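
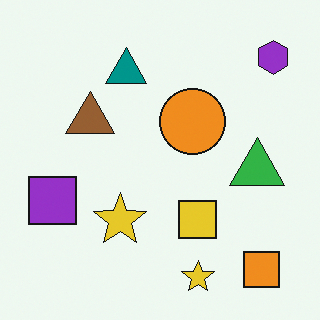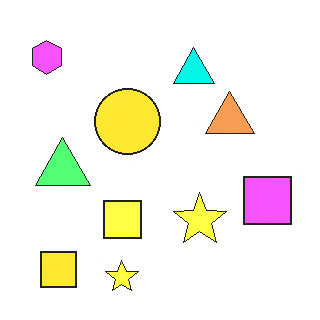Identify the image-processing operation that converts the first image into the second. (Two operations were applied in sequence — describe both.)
Brightened a lot, then flipped horizontally (left ↔ right).

Every pixel — background and shapes alike — is uniformly brightened. The purple hexagon is in the top-right of the first image and the top-left of the second — shapes on opposite sides of the vertical midline have swapped in a mirror flip.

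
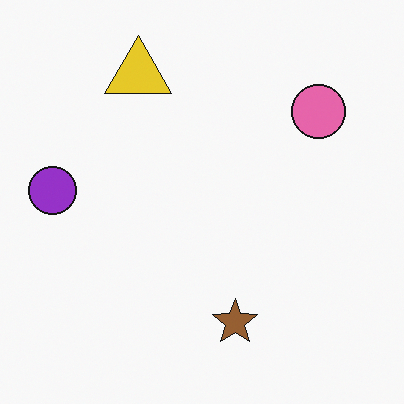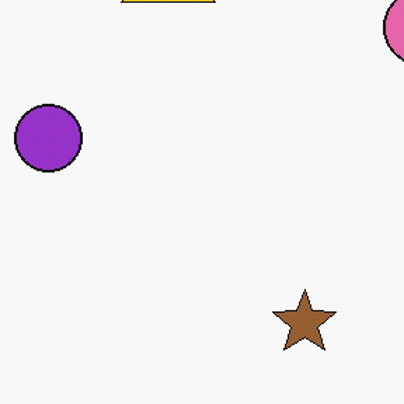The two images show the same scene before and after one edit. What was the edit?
It was cropped to a modestly smaller region and rescaled.

The visible shapes are larger and the field of view is narrower; shapes near the original edges may be partly or wholly outside the frame — a crop-and-rescale.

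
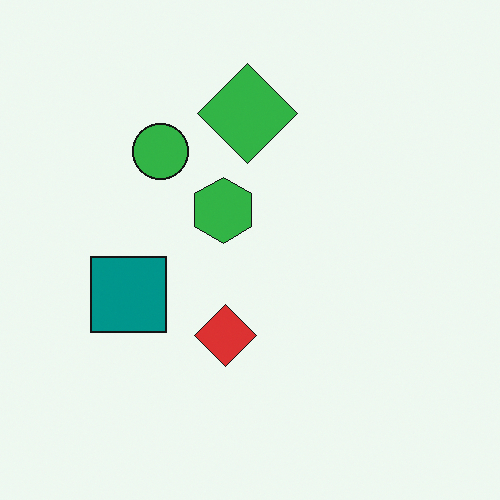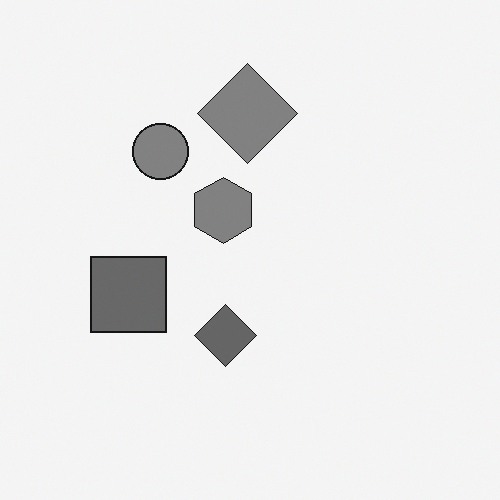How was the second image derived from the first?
This is the original image converted to grayscale.

All color is removed — every shape is now a shade of grey.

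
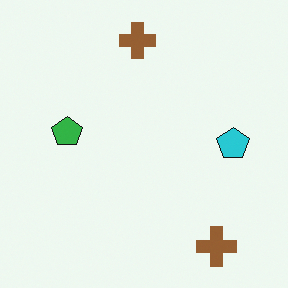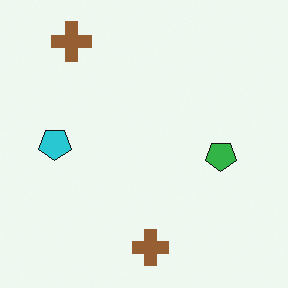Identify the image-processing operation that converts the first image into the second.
The image was rotated 180°.

The cyan pentagon sits in the right of the first image and the left of the second — consistent with a whole-image 180° rotation.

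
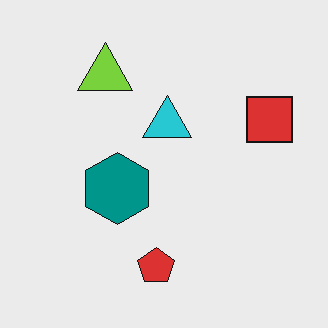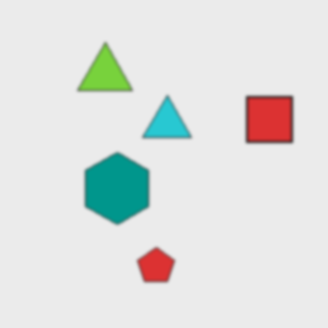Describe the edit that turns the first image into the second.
Slightly softened.

Shape edges and outlines are uniformly softened across the whole image.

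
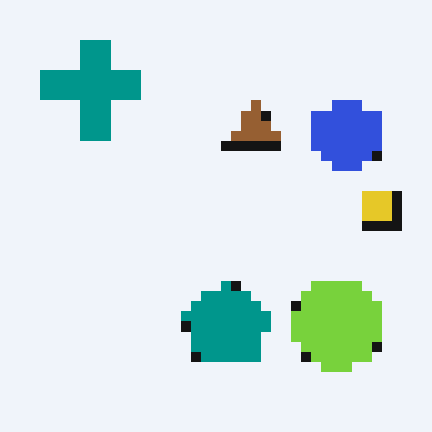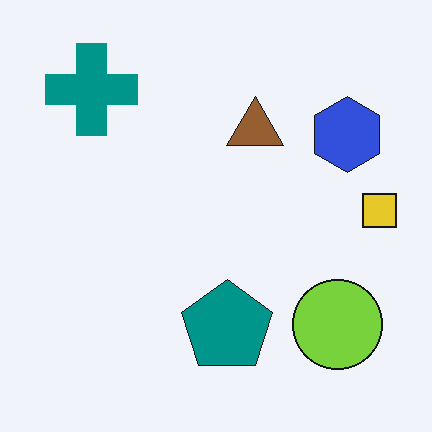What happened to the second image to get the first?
The image was coarsely pixelated.

Shapes are reduced to large square blocks; fine edges and outlines are lost — a downscale-then-upscale (mosaic) effect.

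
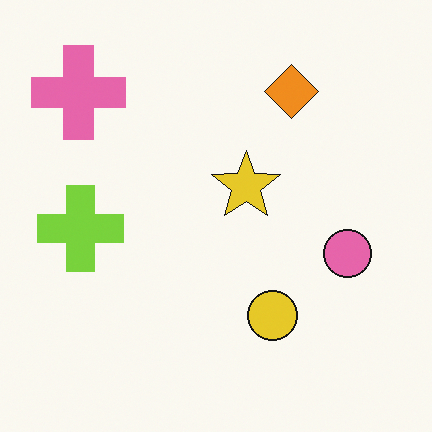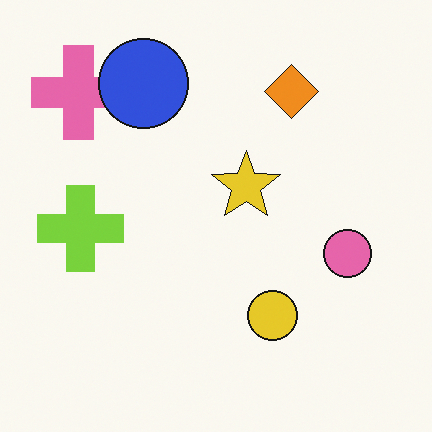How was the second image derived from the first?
The image was overlaid with an additional blue circle.

A blue circle appears in the second image that is absent from the first.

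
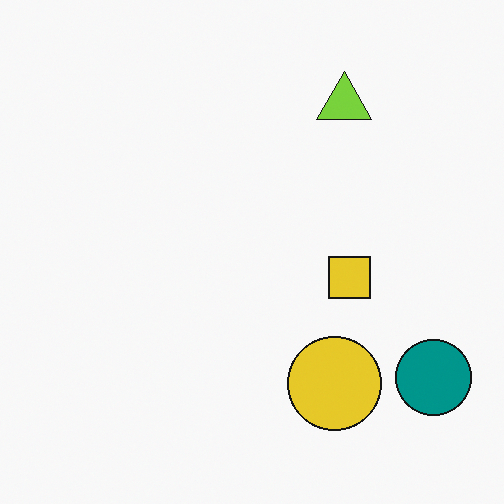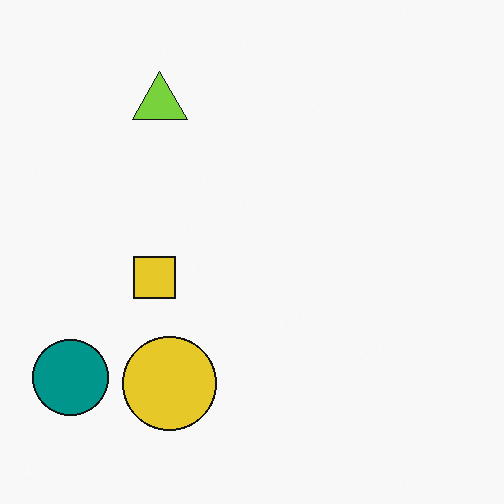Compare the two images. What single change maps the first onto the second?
The second image is the first flipped horizontally (left ↔ right).

The teal circle is in the bottom-right of the first image and the bottom-left of the second — shapes on opposite sides of the vertical midline have swapped in a mirror flip.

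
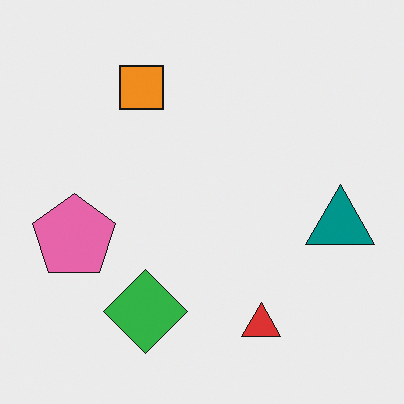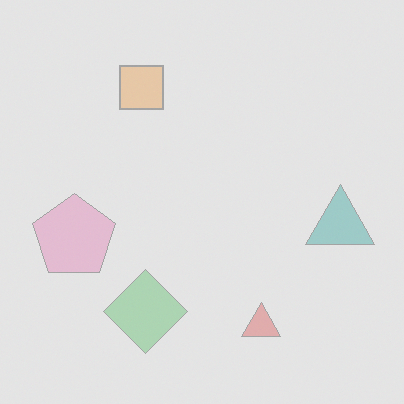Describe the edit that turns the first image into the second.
It was washed out (contrast reduced).

Tones are pushed toward mid-grey across the whole image — a global contrast change.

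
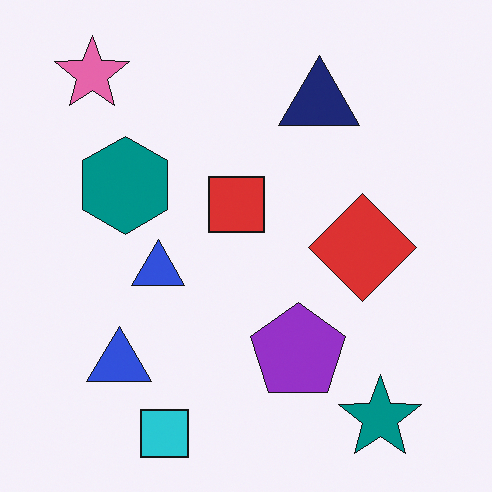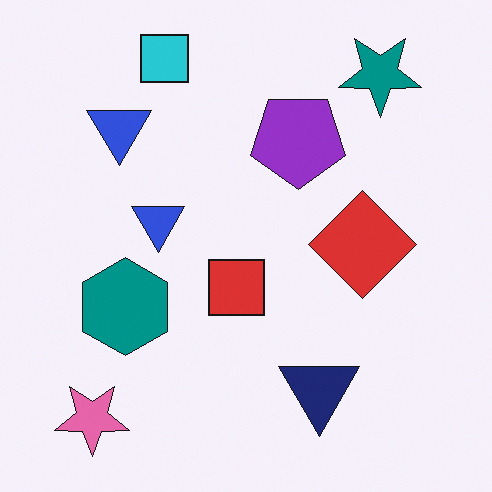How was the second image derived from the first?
This is the original image flipped vertically (top ↔ bottom).

The cyan square is in the bottom of the first image and the top of the second — shapes on opposite sides of the horizontal midline have swapped in a mirror flip.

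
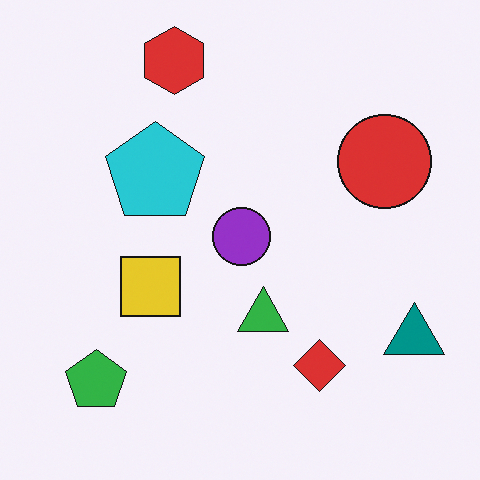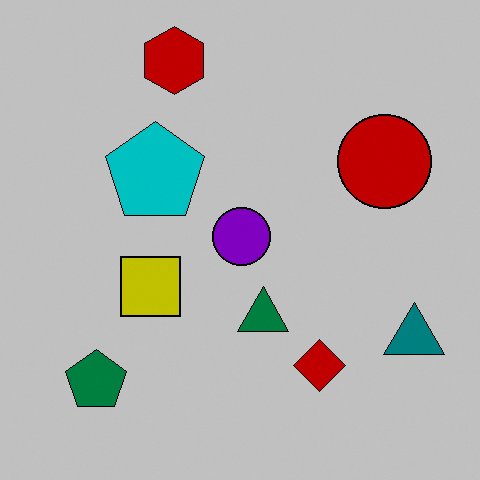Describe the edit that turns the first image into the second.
The transformation is: heavily posterized to just a handful of flat colors.

Each flat color has snapped to a coarser quantized level — most visibly, the near-white background has dropped to a flat grey.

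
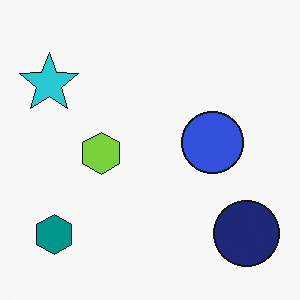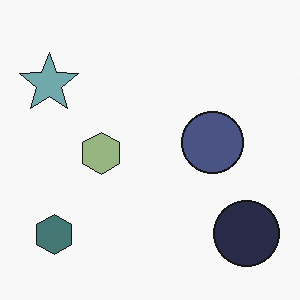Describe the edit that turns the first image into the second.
It was made much more muted (saturation change).

All colors are more muted and greyish — a global saturation change.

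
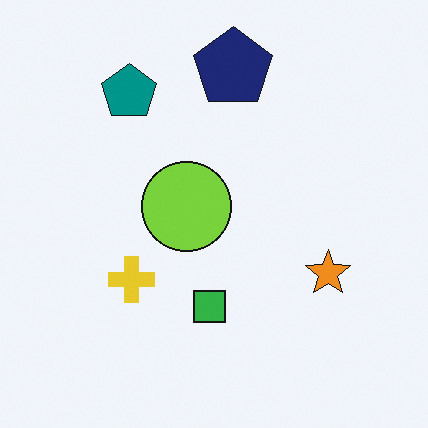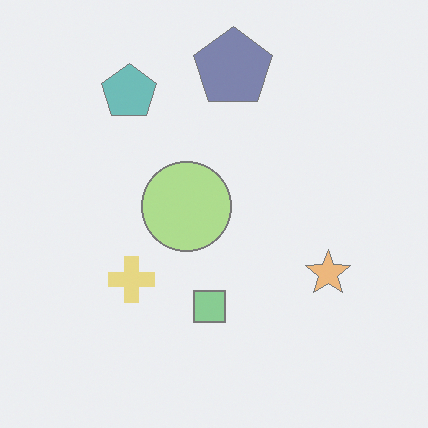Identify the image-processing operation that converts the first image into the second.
This is the original image washed out (contrast reduced).

Tones are pushed toward mid-grey across the whole image — a global contrast change.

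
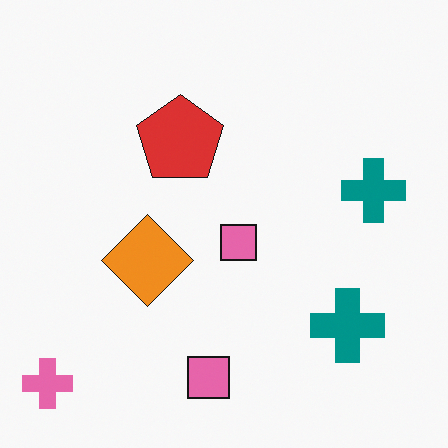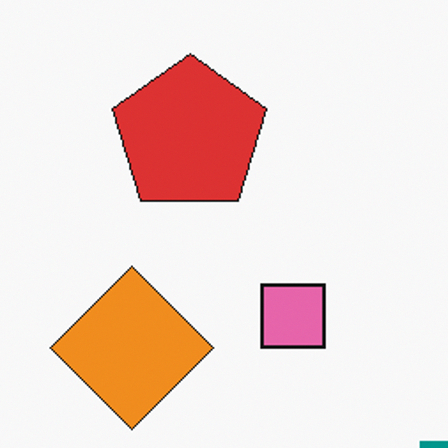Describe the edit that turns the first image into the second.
This is the original image cropped tightly and scaled back up.

The visible shapes are larger and the field of view is narrower; shapes near the original edges may be partly or wholly outside the frame — a crop-and-rescale.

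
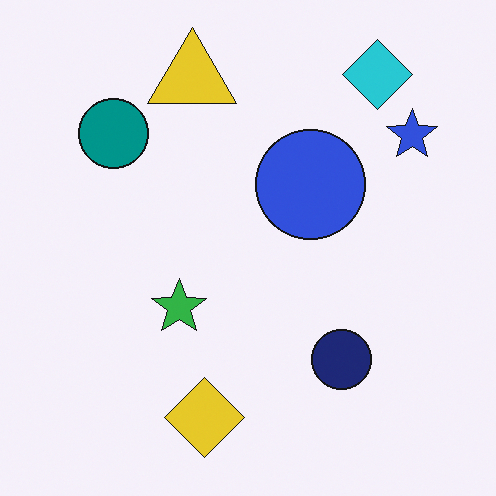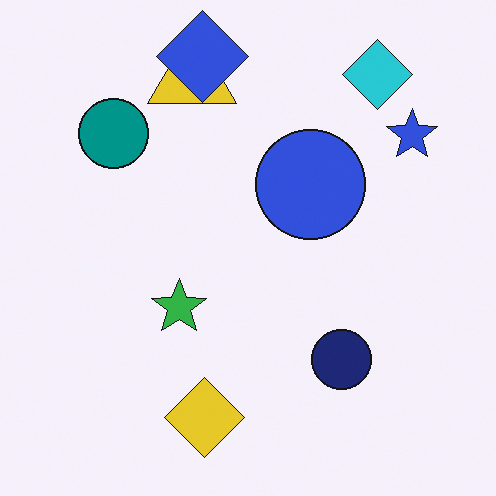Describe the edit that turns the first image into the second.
Overlaid with an additional blue diamond.

A blue diamond appears in the second image that is absent from the first.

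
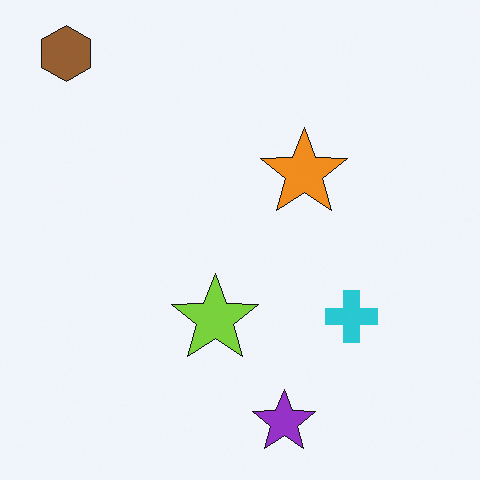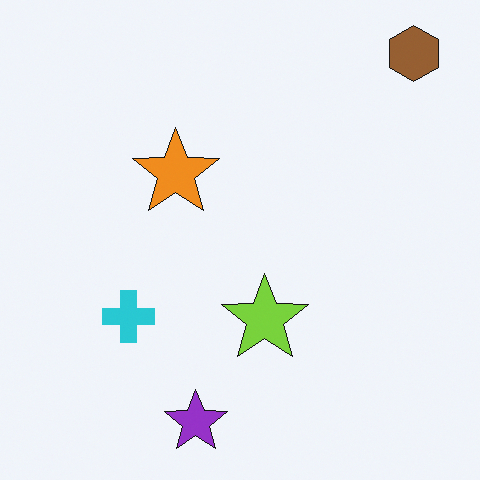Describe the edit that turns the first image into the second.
Flipped horizontally (left ↔ right).

The brown hexagon is in the top-left of the first image and the top-right of the second — shapes on opposite sides of the vertical midline have swapped in a mirror flip.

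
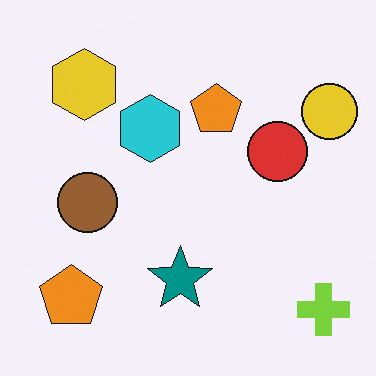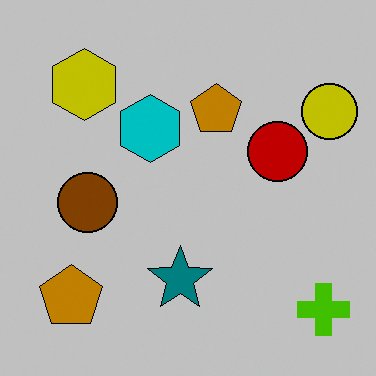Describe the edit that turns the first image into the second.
It was heavily posterized to just a handful of flat colors.

Each flat color has snapped to a coarser quantized level — most visibly, the near-white background has dropped to a flat grey.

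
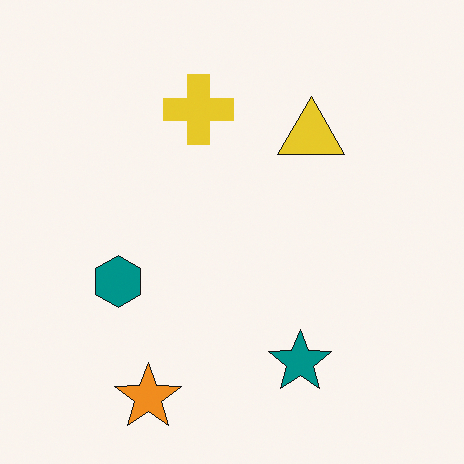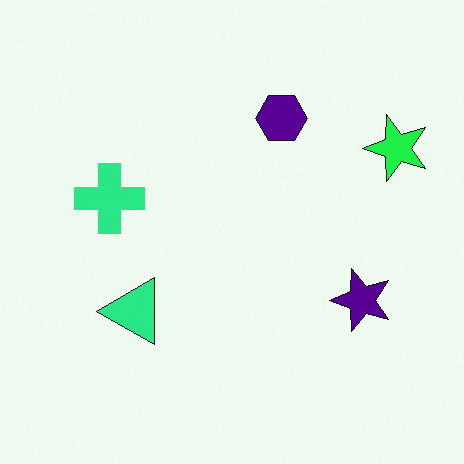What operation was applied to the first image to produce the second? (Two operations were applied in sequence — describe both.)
Hue-shifted noticeably, then transposed (reflected across the top-left ↔ bottom-right diagonal).

Every shape's color has rotated by the same amount around the hue wheel — a uniform hue shift. Shapes have swapped their row and column positions — what was in the top-right is now in the bottom-left — a diagonal reflection.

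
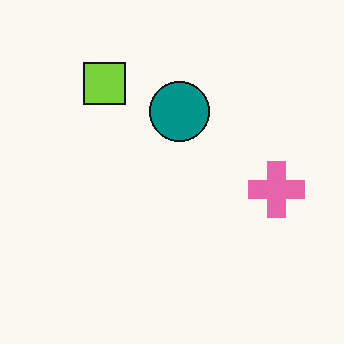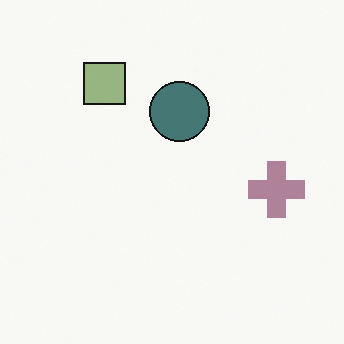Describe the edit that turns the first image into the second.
It was made much more muted (saturation change).

All colors are more muted and greyish — a global saturation change.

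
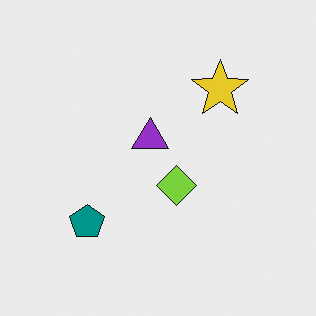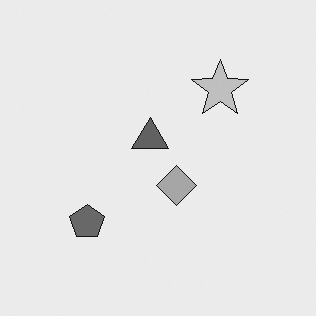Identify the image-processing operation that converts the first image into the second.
The second image is the first converted to grayscale.

All color is removed — every shape is now a shade of grey.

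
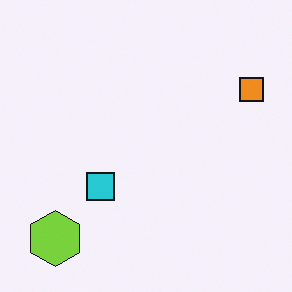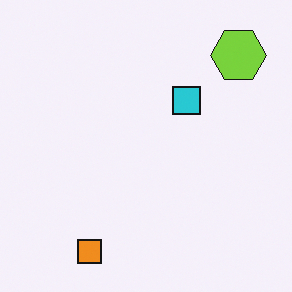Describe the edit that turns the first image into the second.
The image was transposed (reflected across the top-left ↔ bottom-right diagonal).

Shapes have swapped their row and column positions — what was in the top-right is now in the bottom-left — a diagonal reflection.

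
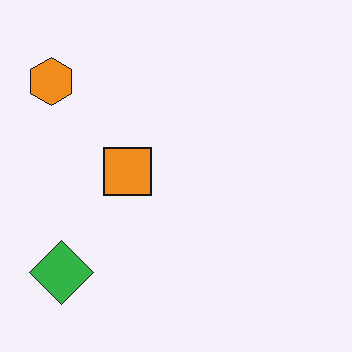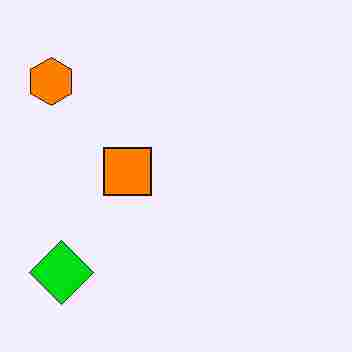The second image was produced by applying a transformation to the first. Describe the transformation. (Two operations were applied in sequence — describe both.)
The transformation is: heavily oversaturated, then degraded with heavy JPEG compression.

All colors are more vivid — a global saturation change. Blocky 8×8 compression artifacts appear around shape edges and the flat background shows ringing — characteristic JPEG degradation.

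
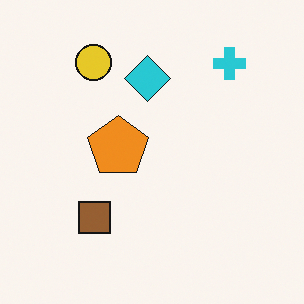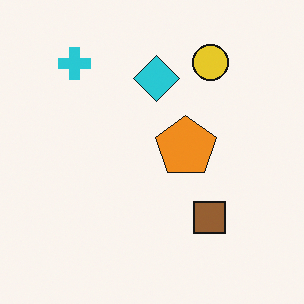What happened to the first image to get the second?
The image was flipped horizontally (left ↔ right).

The cyan cross is in the top-right of the first image and the top-left of the second — shapes on opposite sides of the vertical midline have swapped in a mirror flip.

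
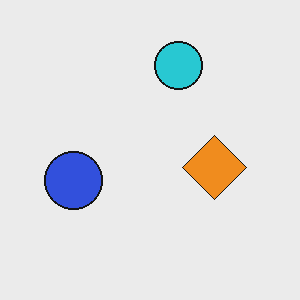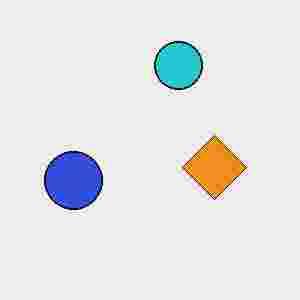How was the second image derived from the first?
It was degraded with heavy JPEG compression.

Blocky 8×8 compression artifacts appear around shape edges and the flat background shows ringing — characteristic JPEG degradation.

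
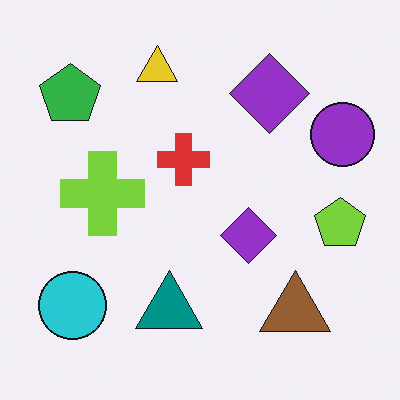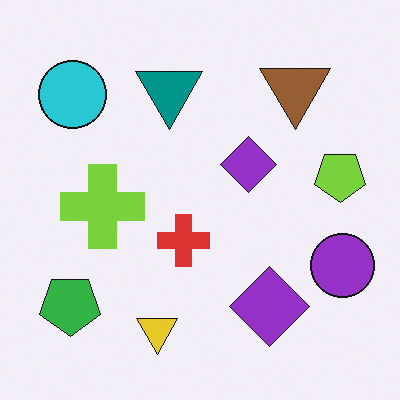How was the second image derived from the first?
It was flipped vertically (top ↔ bottom).

The yellow triangle is in the top of the first image and the bottom of the second — shapes on opposite sides of the horizontal midline have swapped in a mirror flip.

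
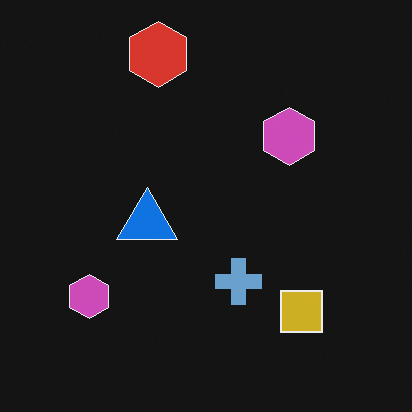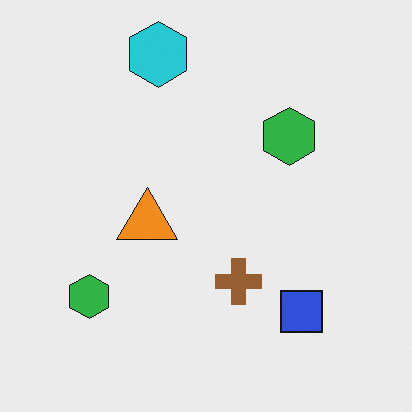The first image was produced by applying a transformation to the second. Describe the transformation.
The transformation is: color-inverted (negative).

The light background has become dark and every shape's color is its complement — a photographic negative.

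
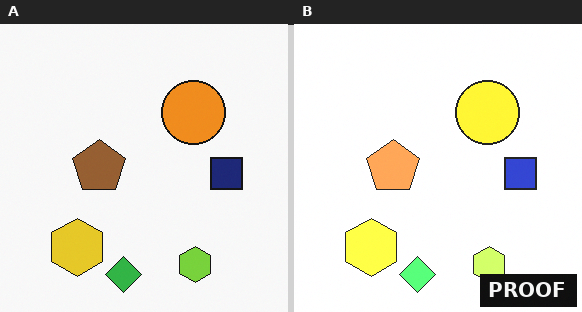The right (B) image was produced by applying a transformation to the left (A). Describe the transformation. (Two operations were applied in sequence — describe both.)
The right (B) image is the left (A) brightened a lot, then watermarked with the text "PROOF" in the lower-right corner.

Every pixel — background and shapes alike — is uniformly brightened. A dark label reading "PROOF" appears in the lower-right corner.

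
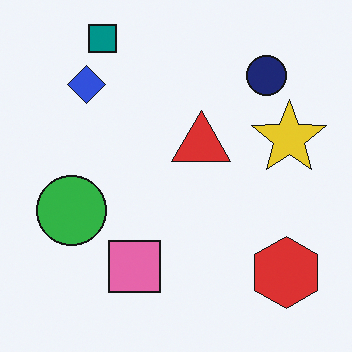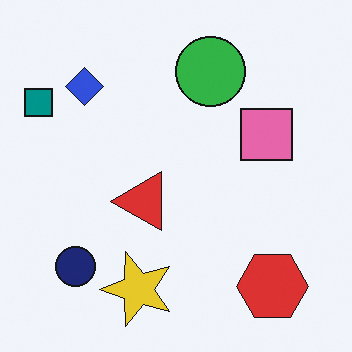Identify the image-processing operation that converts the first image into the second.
This is the original image transposed (reflected across the top-left ↔ bottom-right diagonal).

Shapes have swapped their row and column positions — what was in the top-right is now in the bottom-left — a diagonal reflection.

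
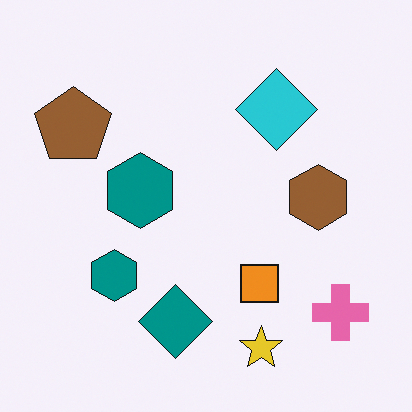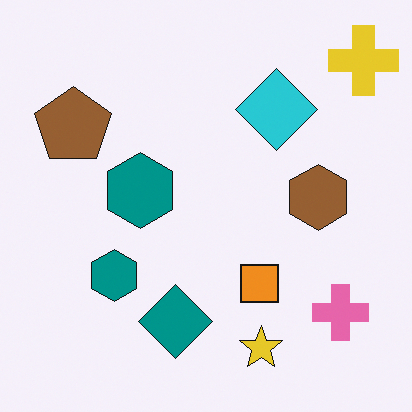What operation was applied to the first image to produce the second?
Overlaid with an additional yellow cross.

A yellow cross appears in the second image that is absent from the first.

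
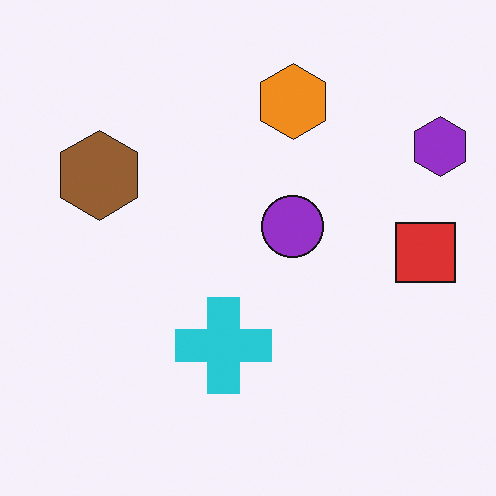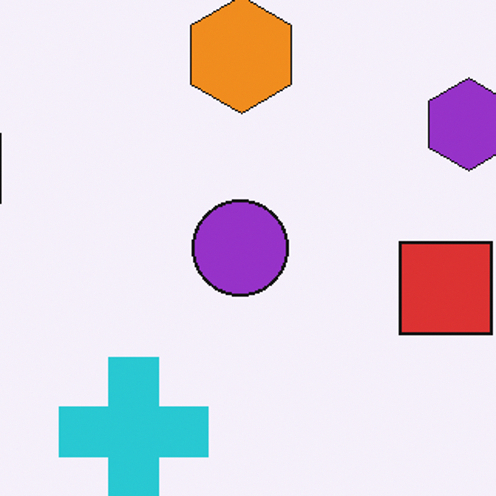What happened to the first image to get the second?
The transformation is: cropped to a modestly smaller region and rescaled.

The visible shapes are larger and the field of view is narrower; shapes near the original edges may be partly or wholly outside the frame — a crop-and-rescale.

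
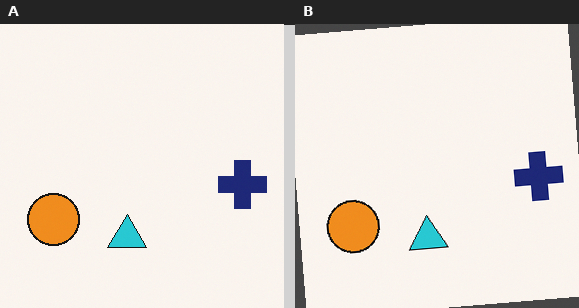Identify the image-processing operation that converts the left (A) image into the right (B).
The right (B) image is the left (A) rotated counter-clockwise by a few degrees.

Every shape is tilted by the same angle and the image corners show triangular fill wedges — a whole-image rotation by a non-right angle.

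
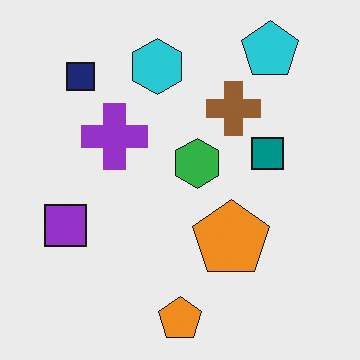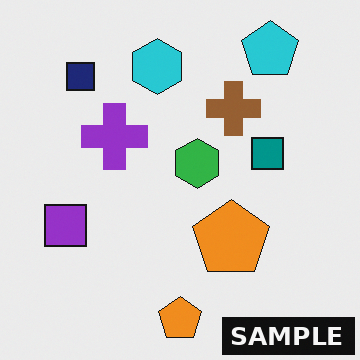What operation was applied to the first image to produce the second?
Watermarked with the text "SAMPLE" in the lower-right corner.

A dark label reading "SAMPLE" appears in the lower-right corner.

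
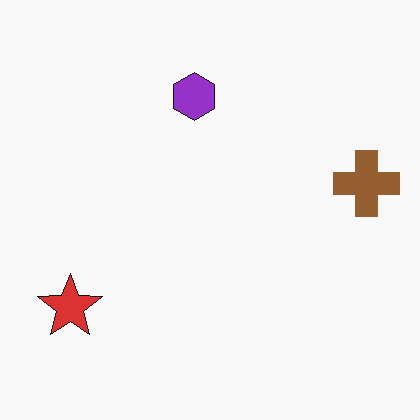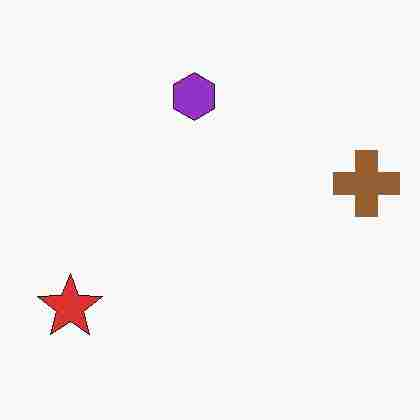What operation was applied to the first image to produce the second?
The image was degraded with heavy JPEG compression.

Blocky 8×8 compression artifacts appear around shape edges and the flat background shows ringing — characteristic JPEG degradation.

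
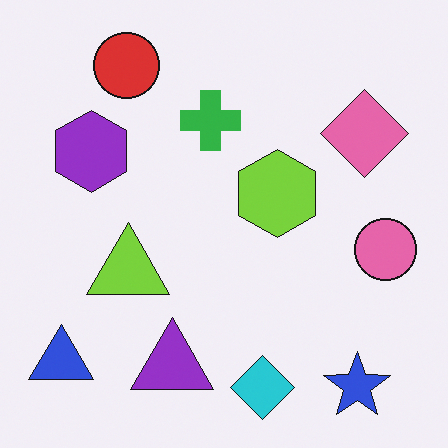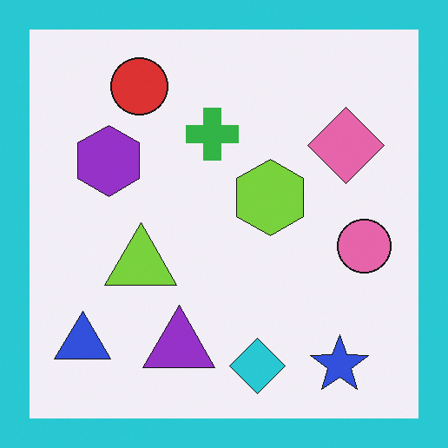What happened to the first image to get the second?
Framed with a cyan border.

A solid cyan frame runs around the edge of the second image, with the content slightly shrunk inside it.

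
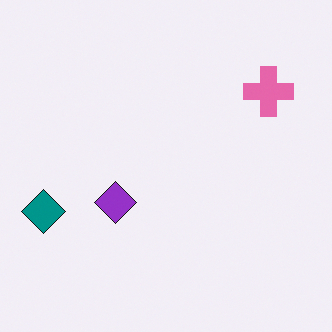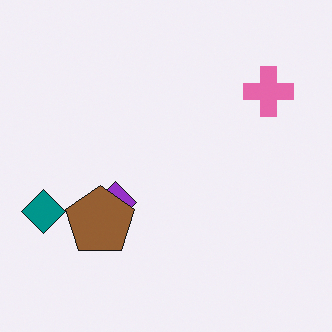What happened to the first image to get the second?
Overlaid with an additional brown pentagon.

A brown pentagon appears in the second image that is absent from the first.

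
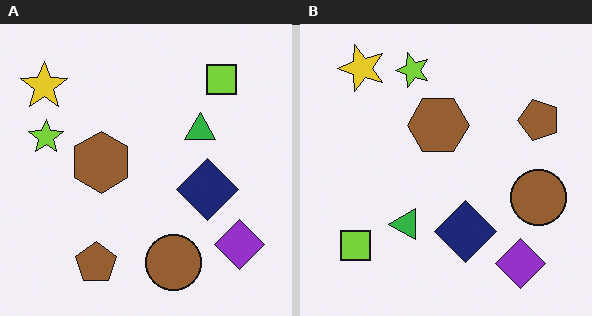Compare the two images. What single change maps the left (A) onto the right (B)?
The transformation is: transposed (reflected across the top-left ↔ bottom-right diagonal).

Shapes have swapped their row and column positions — what was in the top-right is now in the bottom-left — a diagonal reflection.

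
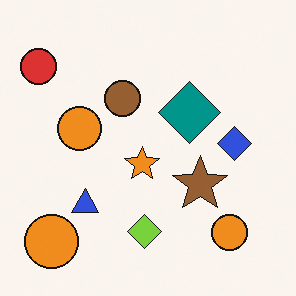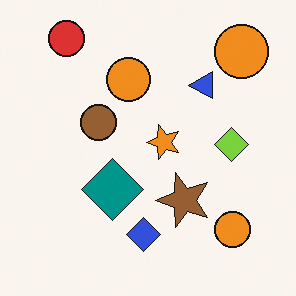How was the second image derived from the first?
It was transposed (reflected across the top-left ↔ bottom-right diagonal).

Shapes have swapped their row and column positions — what was in the top-right is now in the bottom-left — a diagonal reflection.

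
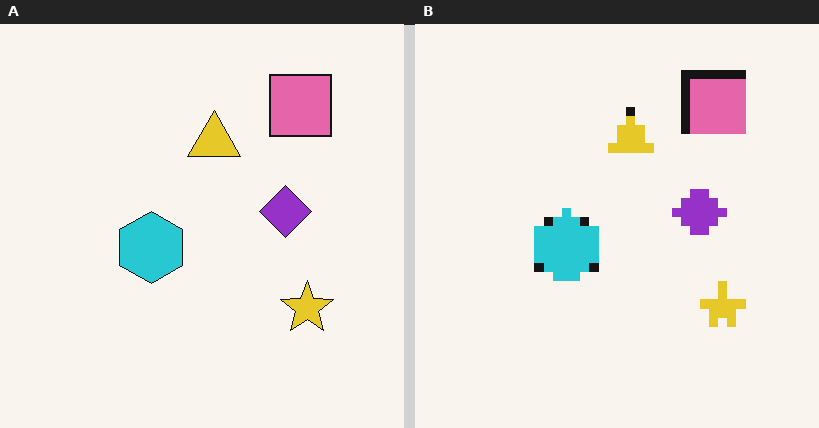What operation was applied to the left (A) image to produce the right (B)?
Coarsely pixelated.

Shapes are reduced to large square blocks; fine edges and outlines are lost — a downscale-then-upscale (mosaic) effect.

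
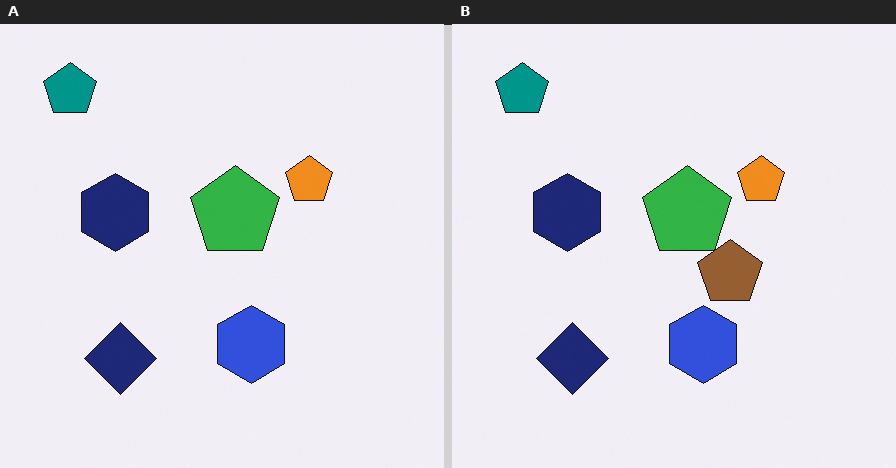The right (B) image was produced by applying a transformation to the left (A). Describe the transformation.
This is the original image overlaid with an additional brown pentagon.

A brown pentagon appears in the right (B) image that is absent from the left (A).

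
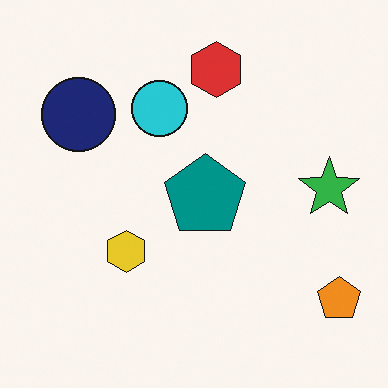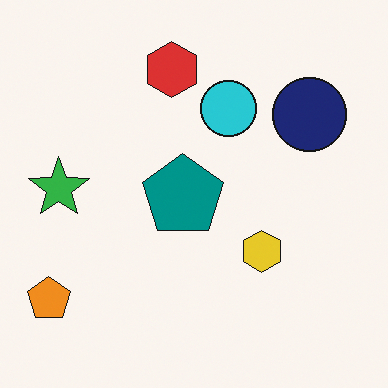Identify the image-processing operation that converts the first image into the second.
The transformation is: flipped horizontally (left ↔ right).

The orange pentagon is in the bottom-right of the first image and the bottom-left of the second — shapes on opposite sides of the vertical midline have swapped in a mirror flip.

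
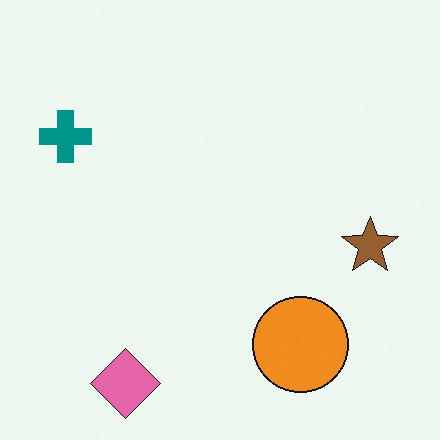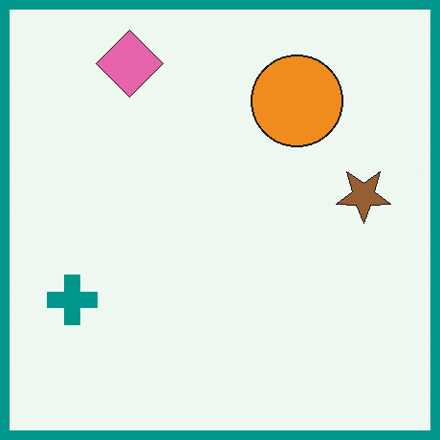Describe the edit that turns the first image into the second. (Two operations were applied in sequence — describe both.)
This is the original image flipped vertically (top ↔ bottom), then framed with a teal border.

The pink diamond is in the bottom-left of the first image and the top-left of the second — shapes on opposite sides of the horizontal midline have swapped in a mirror flip. A solid teal frame runs around the edge of the second image, with the content slightly shrunk inside it.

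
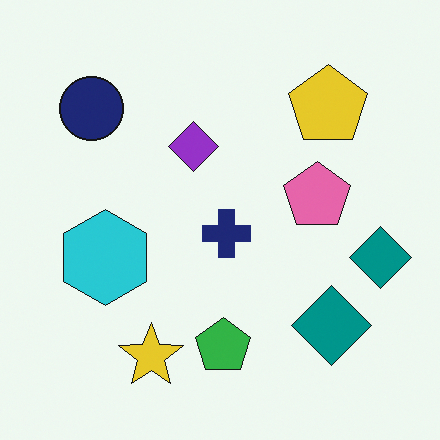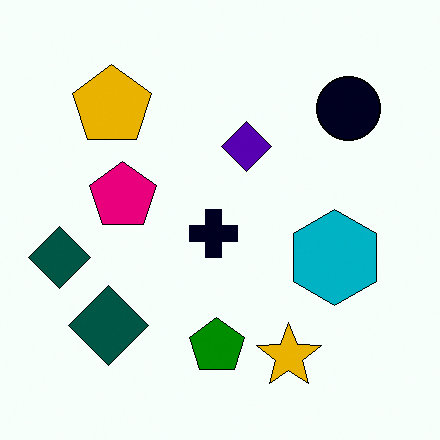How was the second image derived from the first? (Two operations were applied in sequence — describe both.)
This is the original image given much higher contrast, then flipped horizontally (left ↔ right).

Tones are pushed away from mid-grey across the whole image — a global contrast change. The navy circle is in the top-left of the first image and the top-right of the second — shapes on opposite sides of the vertical midline have swapped in a mirror flip.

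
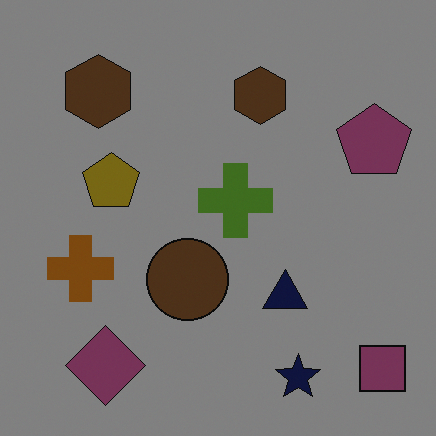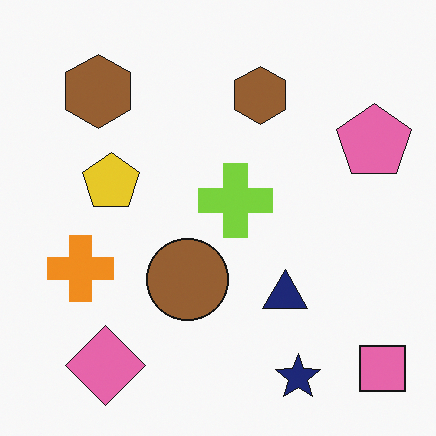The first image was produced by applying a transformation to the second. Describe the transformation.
The image was substantially darkened.

Every pixel — background and shapes alike — is uniformly darkened.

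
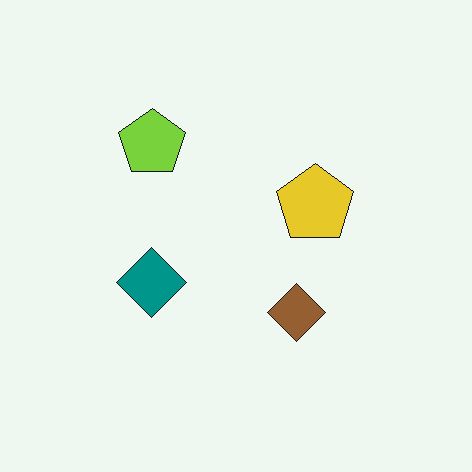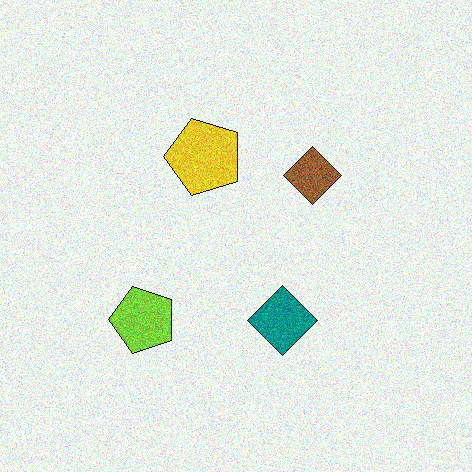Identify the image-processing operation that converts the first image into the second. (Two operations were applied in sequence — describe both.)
The transformation is: rotated 90° counter-clockwise, then degraded with visible gaussian noise.

The lime pentagon sits in the top-left of the first image and the bottom-left of the second — consistent with a whole-image 90° counter-clockwise rotation. Random speckle covers the whole image, including the flat background.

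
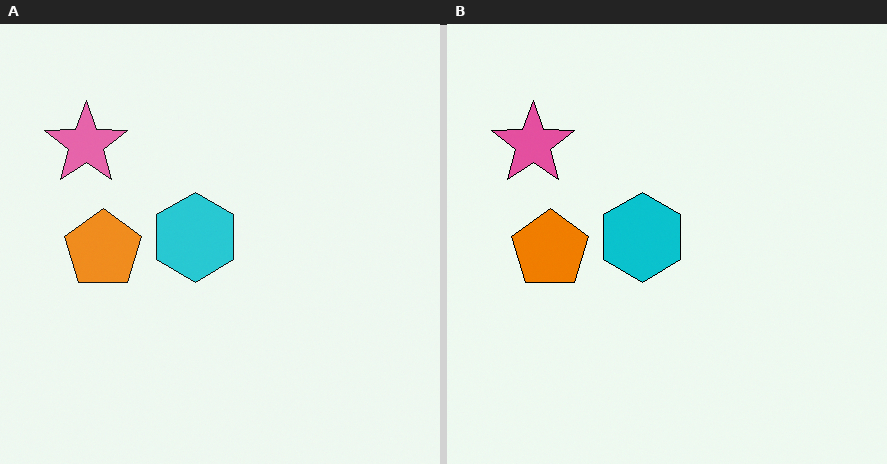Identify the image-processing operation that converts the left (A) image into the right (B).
The image was given slightly increased contrast.

Tones are pushed away from mid-grey across the whole image — a global contrast change.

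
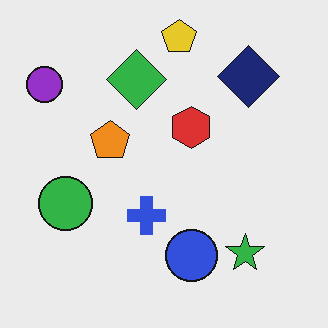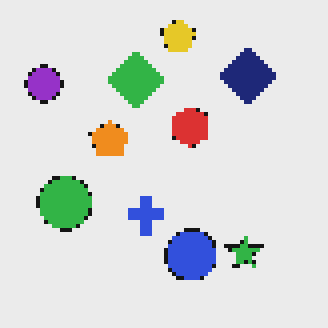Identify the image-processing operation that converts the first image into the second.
The image was lightly pixelated (a mild mosaic effect).

Shapes are reduced to large square blocks; fine edges and outlines are lost — a downscale-then-upscale (mosaic) effect.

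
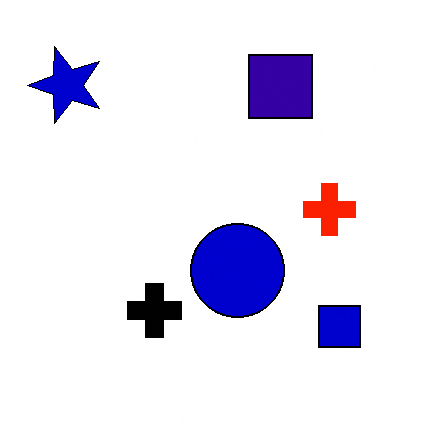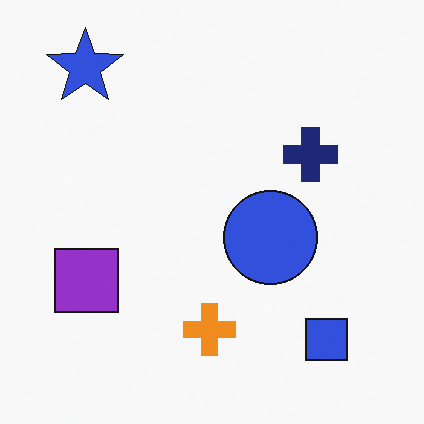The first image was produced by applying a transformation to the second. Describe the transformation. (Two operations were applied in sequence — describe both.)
The image was transposed (reflected across the top-left ↔ bottom-right diagonal), then boosted in contrast.

Shapes have swapped their row and column positions — what was in the top-right is now in the bottom-left — a diagonal reflection. Tones are pushed away from mid-grey across the whole image — a global contrast change.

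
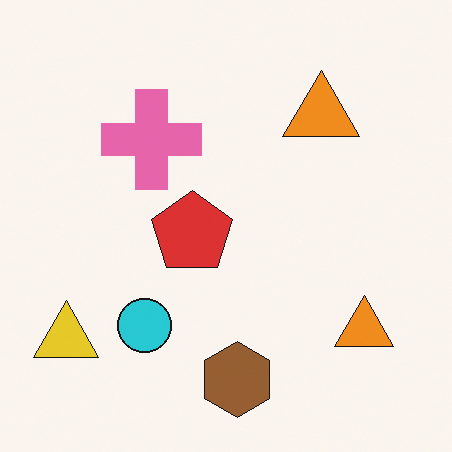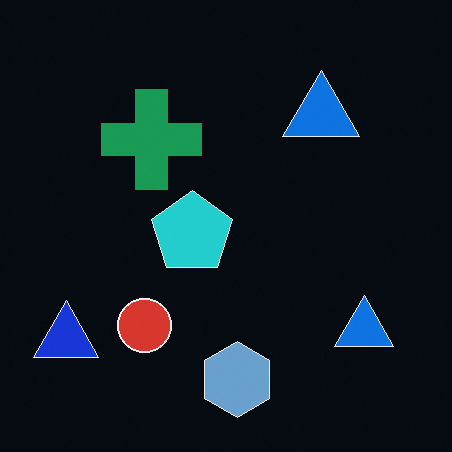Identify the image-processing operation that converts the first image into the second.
The second image is the first color-inverted (negative).

The light background has become dark and every shape's color is its complement — a photographic negative.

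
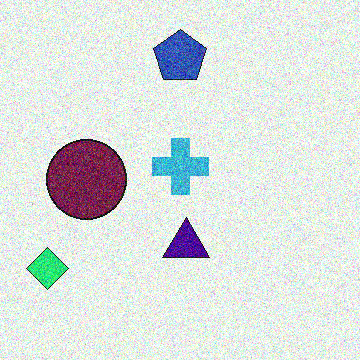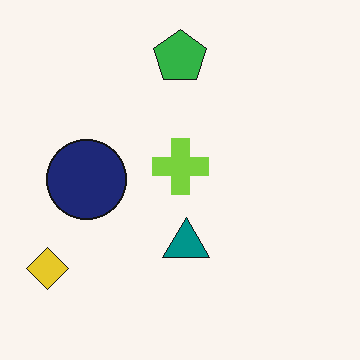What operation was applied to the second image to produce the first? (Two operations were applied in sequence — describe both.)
Hue-shifted through roughly a third of the color wheel, then degraded with strong gaussian noise.

Every shape's color has rotated by the same amount around the hue wheel — a uniform hue shift. Random speckle covers the whole image, including the flat background.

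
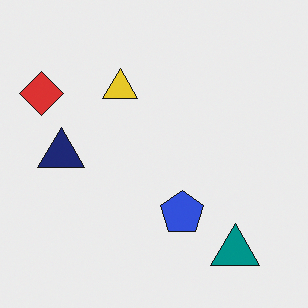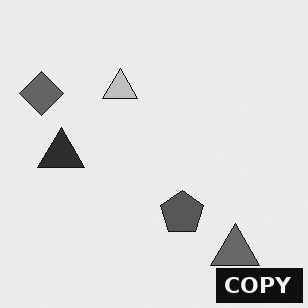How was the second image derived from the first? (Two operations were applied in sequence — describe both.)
Converted to grayscale, then watermarked with the text "COPY" in the lower-right corner.

All color is removed — every shape is now a shade of grey. A dark label reading "COPY" appears in the lower-right corner.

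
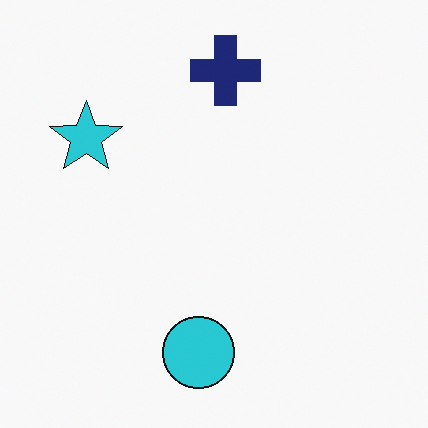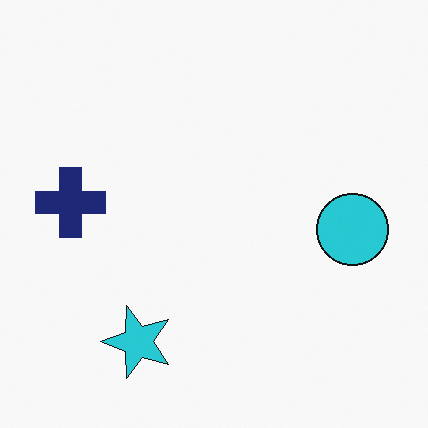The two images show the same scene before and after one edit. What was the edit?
It was rotated 90° counter-clockwise.

The cyan star sits in the top-left of the first image and the bottom-left of the second — consistent with a whole-image 90° counter-clockwise rotation.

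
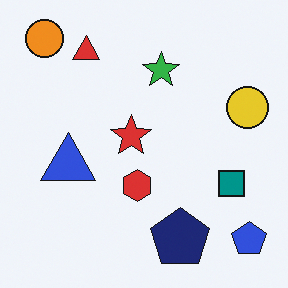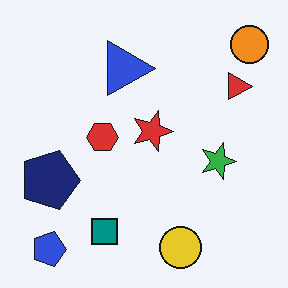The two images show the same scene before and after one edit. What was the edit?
Rotated 90° clockwise.

The orange circle sits in the top-left of the first image and the top-right of the second — consistent with a whole-image 90° clockwise rotation.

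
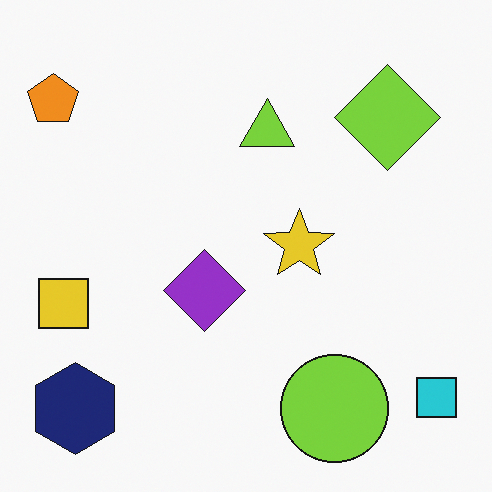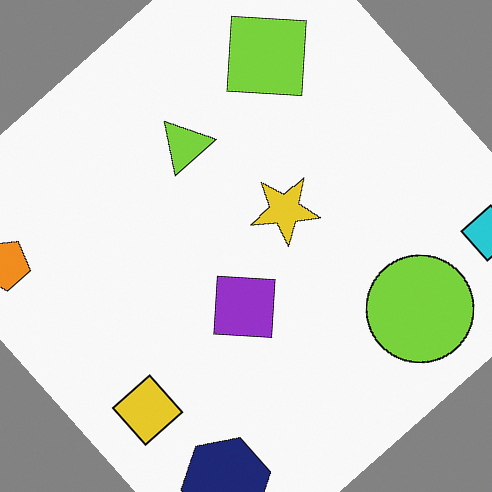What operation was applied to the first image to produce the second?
The transformation is: rotated counter-clockwise by a large amount — several tens of degrees.

Every shape is tilted by the same angle and the image corners show triangular fill wedges — a whole-image rotation by a non-right angle.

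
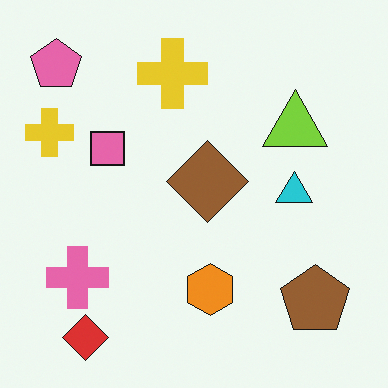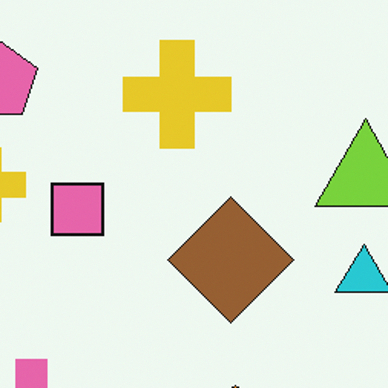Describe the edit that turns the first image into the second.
The second image is the first cropped to a modestly smaller region and rescaled.

The visible shapes are larger and the field of view is narrower; shapes near the original edges may be partly or wholly outside the frame — a crop-and-rescale.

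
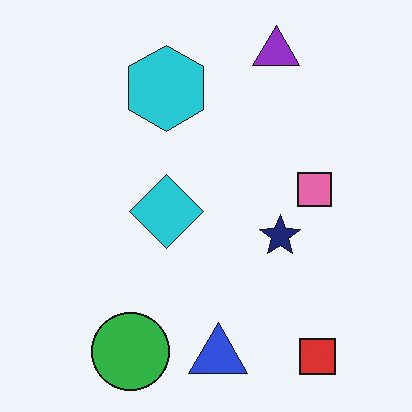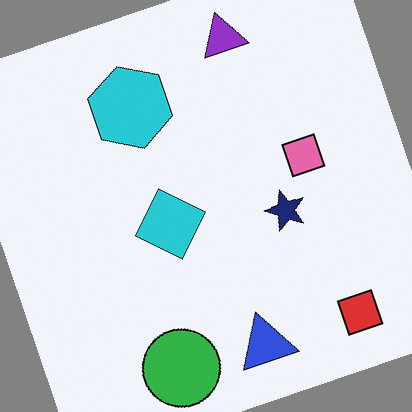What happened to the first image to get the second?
Rotated counter-clockwise by a moderate amount.

Every shape is tilted by the same angle and the image corners show triangular fill wedges — a whole-image rotation by a non-right angle.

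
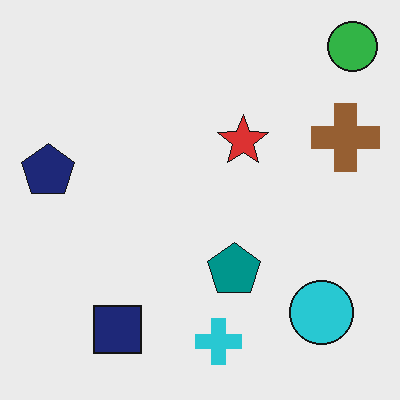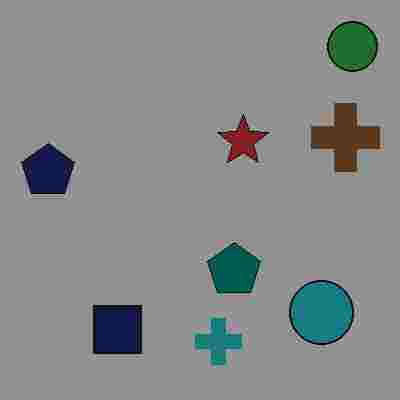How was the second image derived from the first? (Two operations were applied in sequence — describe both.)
The transformation is: noticeably darkened, then heavily JPEG-compressed with obvious blocking artifacts.

Every pixel — background and shapes alike — is uniformly darkened. Blocky 8×8 compression artifacts appear around shape edges and the flat background shows ringing — characteristic JPEG degradation.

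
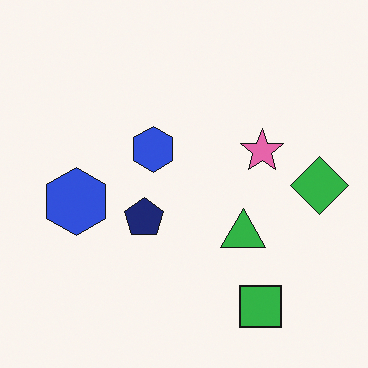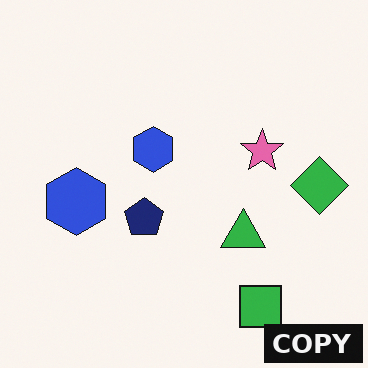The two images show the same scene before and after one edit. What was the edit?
The transformation is: watermarked with the text "COPY" in the lower-right corner.

A dark label reading "COPY" appears in the lower-right corner.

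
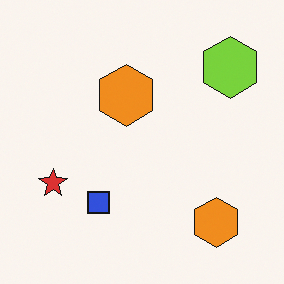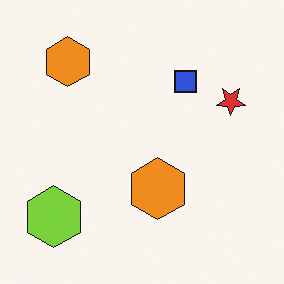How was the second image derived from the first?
The image was rotated 180°.

The lime hexagon sits in the top-right of the first image and the bottom-left of the second — consistent with a whole-image 180° rotation.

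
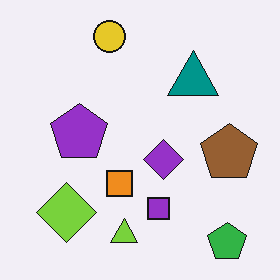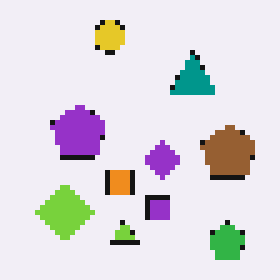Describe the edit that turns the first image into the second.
The second image is the first lightly pixelated (a mild mosaic effect).

Shapes are reduced to large square blocks; fine edges and outlines are lost — a downscale-then-upscale (mosaic) effect.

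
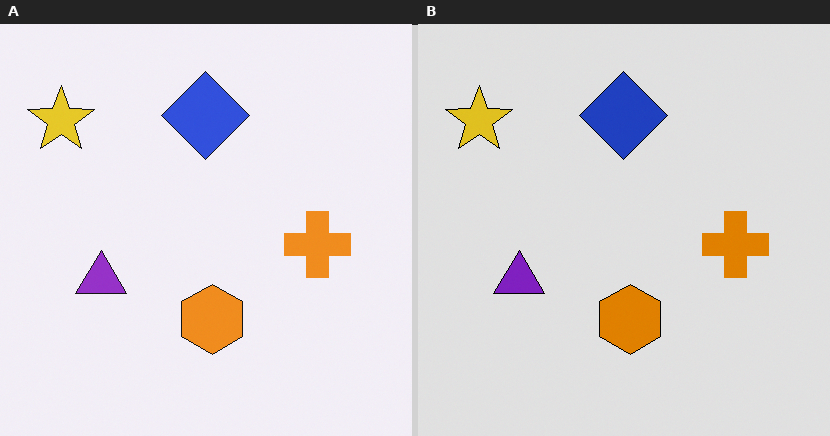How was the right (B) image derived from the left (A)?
The image was posterized to a reduced palette.

Each flat color has snapped to a coarser quantized level — most visibly, the near-white background has dropped to a flat grey.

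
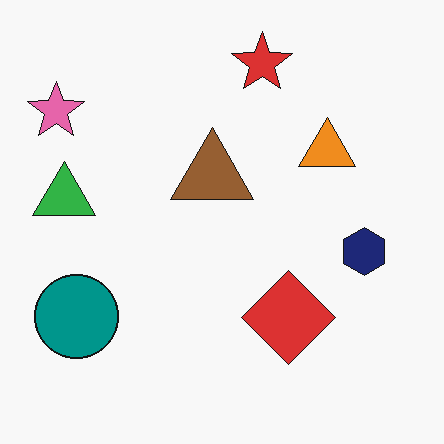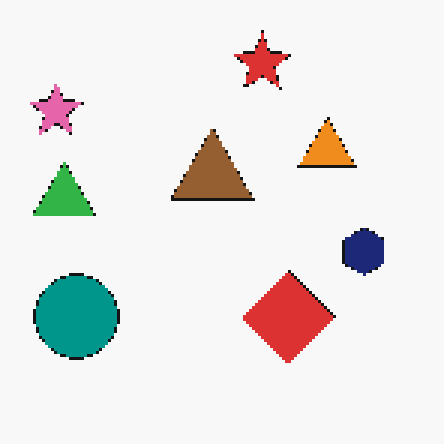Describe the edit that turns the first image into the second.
The second image is the first mildly pixelated.

Shapes are reduced to large square blocks; fine edges and outlines are lost — a downscale-then-upscale (mosaic) effect.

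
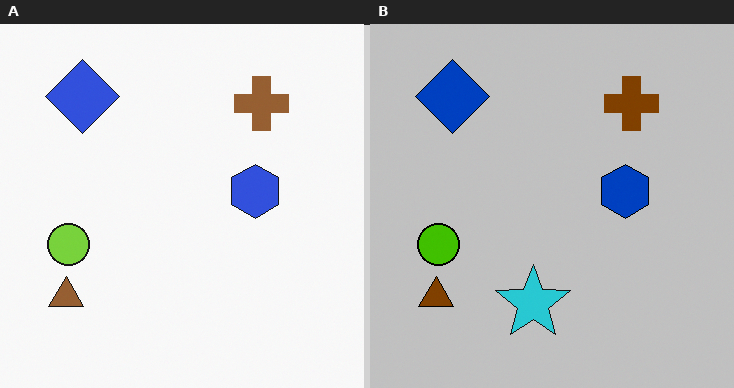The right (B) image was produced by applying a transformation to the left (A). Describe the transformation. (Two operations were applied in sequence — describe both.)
The right (B) image is the left (A) aggressively posterized, then overlaid with an additional cyan star.

Each flat color has snapped to a coarser quantized level — most visibly, the near-white background has dropped to a flat grey. A cyan star appears in the right (B) image that is absent from the left (A).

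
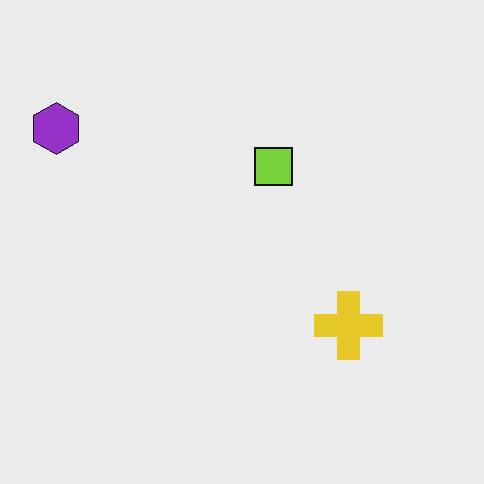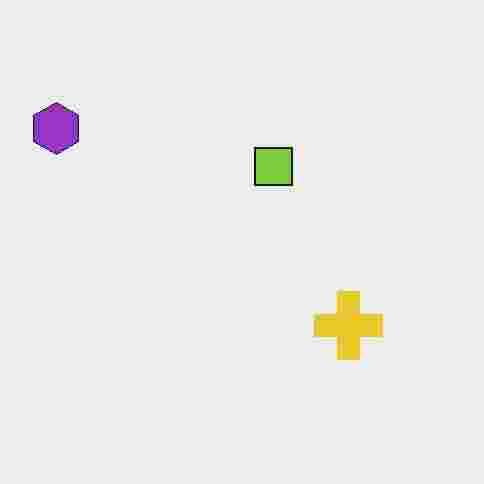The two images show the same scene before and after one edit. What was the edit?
The transformation is: degraded with heavy JPEG compression.

Blocky 8×8 compression artifacts appear around shape edges and the flat background shows ringing — characteristic JPEG degradation.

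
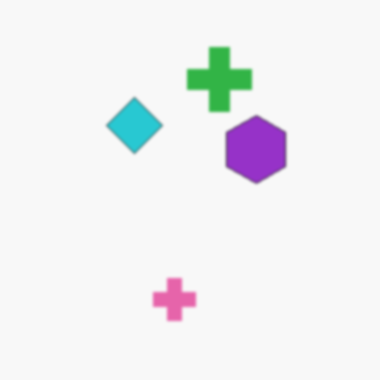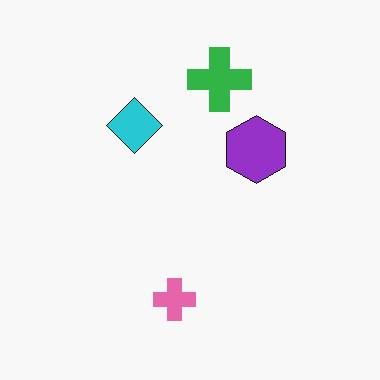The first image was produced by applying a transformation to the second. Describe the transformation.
This is the original image lightly blurred.

Shape edges and outlines are uniformly softened across the whole image.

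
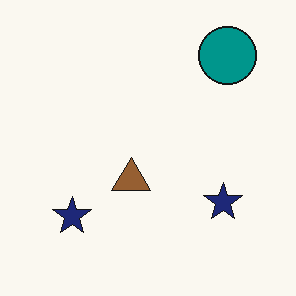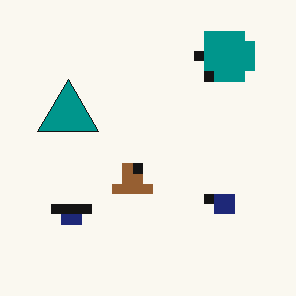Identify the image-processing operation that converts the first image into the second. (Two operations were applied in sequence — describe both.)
This is the original image heavily pixelated into large blocks, then overlaid with an additional teal triangle.

Shapes are reduced to large square blocks; fine edges and outlines are lost — a downscale-then-upscale (mosaic) effect. A teal triangle appears in the second image that is absent from the first.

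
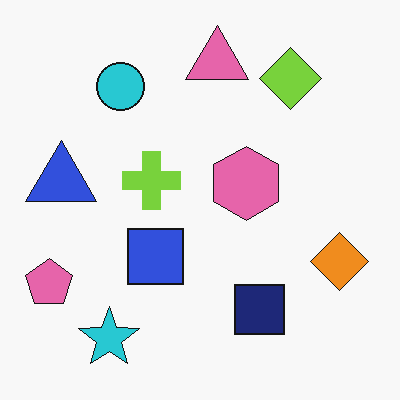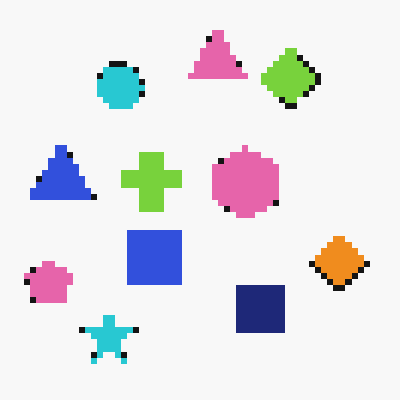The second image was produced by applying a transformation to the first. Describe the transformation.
The second image is the first pixelated into visible square blocks.

Shapes are reduced to large square blocks; fine edges and outlines are lost — a downscale-then-upscale (mosaic) effect.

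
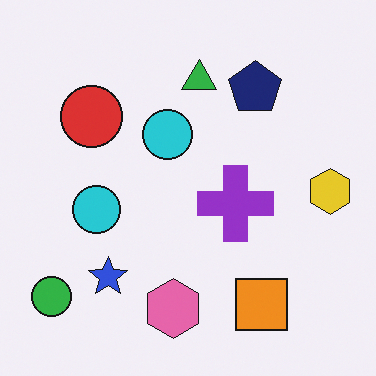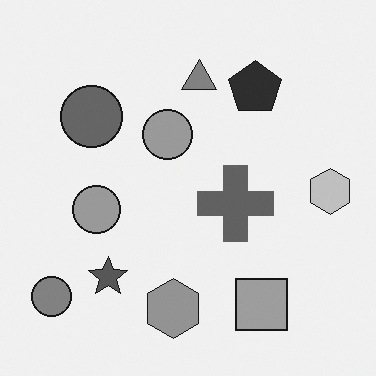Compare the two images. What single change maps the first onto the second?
The transformation is: converted to grayscale.

All color is removed — every shape is now a shade of grey.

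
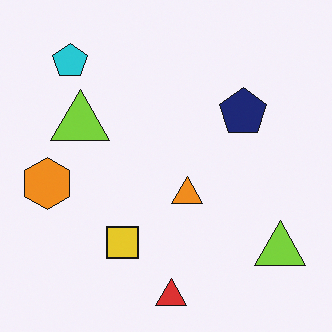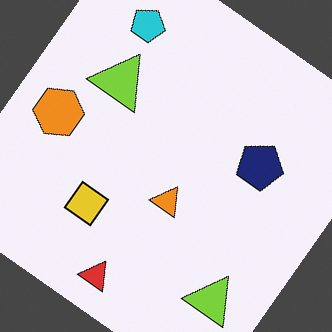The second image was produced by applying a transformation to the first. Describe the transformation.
The second image is the first rotated clockwise by a large amount — several tens of degrees.

Every shape is tilted by the same angle and the image corners show triangular fill wedges — a whole-image rotation by a non-right angle.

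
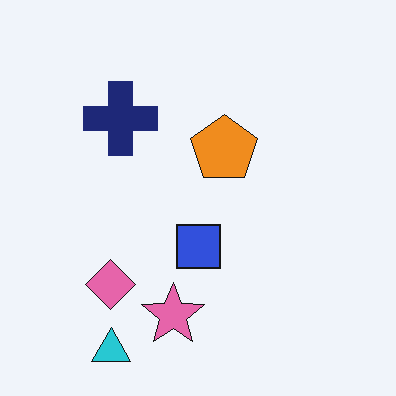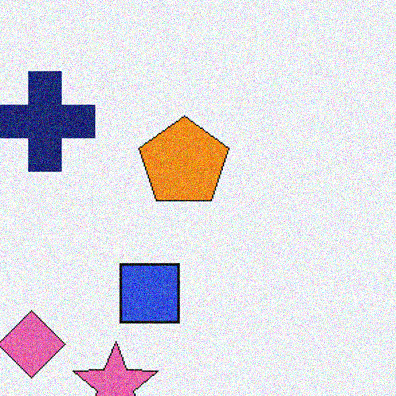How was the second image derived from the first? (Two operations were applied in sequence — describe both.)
The second image is the first cropped to a modestly smaller region and rescaled, then degraded with moderate additive noise.

The visible shapes are larger and the field of view is narrower; shapes near the original edges may be partly or wholly outside the frame — a crop-and-rescale. Random speckle covers the whole image, including the flat background.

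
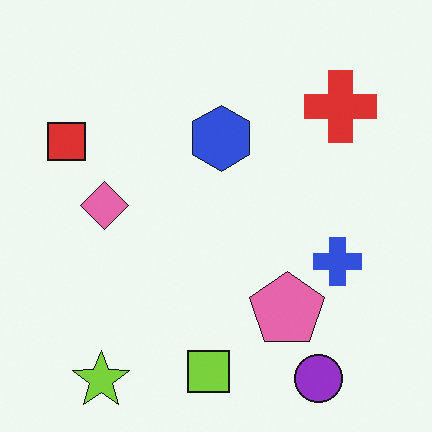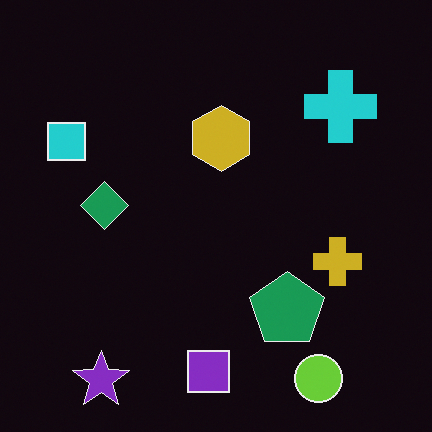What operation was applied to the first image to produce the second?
Color-inverted (negative).

The light background has become dark and every shape's color is its complement — a photographic negative.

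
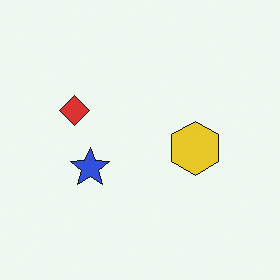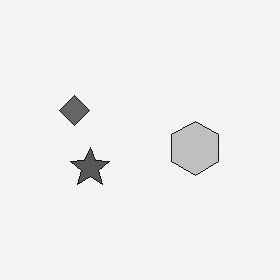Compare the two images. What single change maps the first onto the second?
It was converted to grayscale.

All color is removed — every shape is now a shade of grey.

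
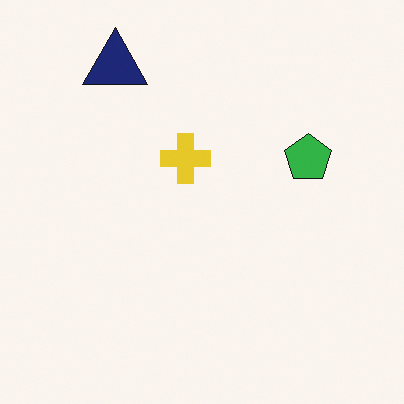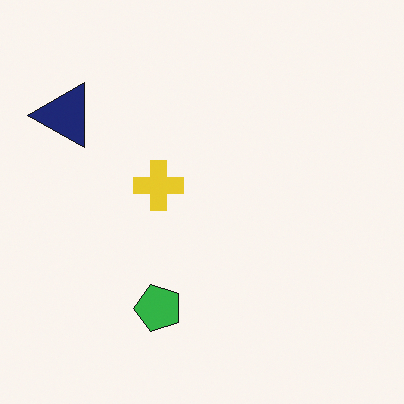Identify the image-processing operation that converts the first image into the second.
The image was transposed (reflected across the top-left ↔ bottom-right diagonal).

Shapes have swapped their row and column positions — what was in the top-right is now in the bottom-left — a diagonal reflection.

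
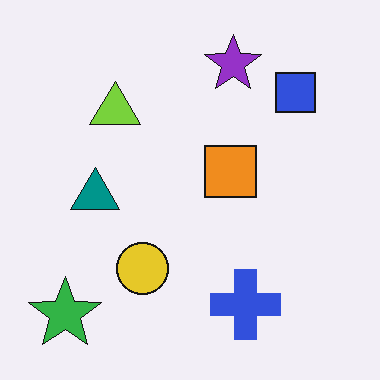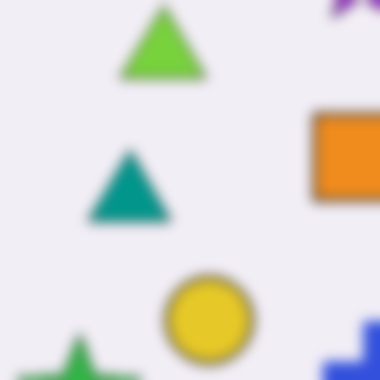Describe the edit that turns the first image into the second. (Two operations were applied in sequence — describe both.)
It was cropped to a noticeably smaller region and rescaled, then heavily blurred.

The visible shapes are larger and the field of view is narrower; shapes near the original edges may be partly or wholly outside the frame — a crop-and-rescale. Shape edges and outlines are uniformly softened across the whole image.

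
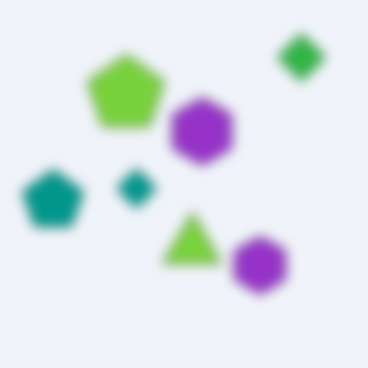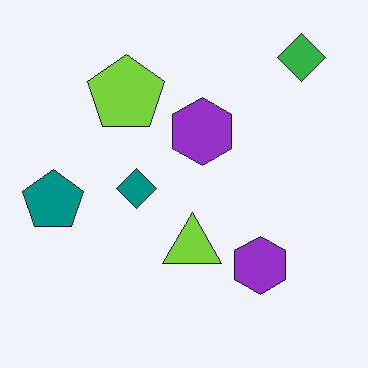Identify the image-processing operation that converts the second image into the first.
It was heavily blurred.

Shape edges and outlines are uniformly softened across the whole image.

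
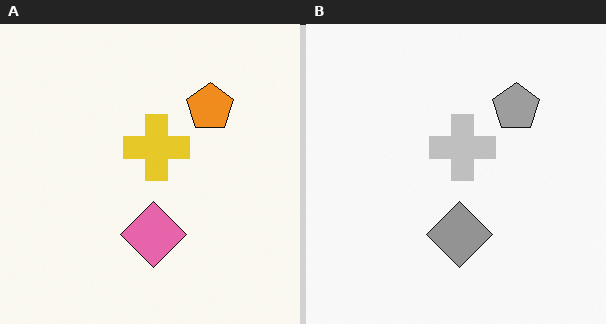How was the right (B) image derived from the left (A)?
It was converted to grayscale.

All color is removed — every shape is now a shade of grey.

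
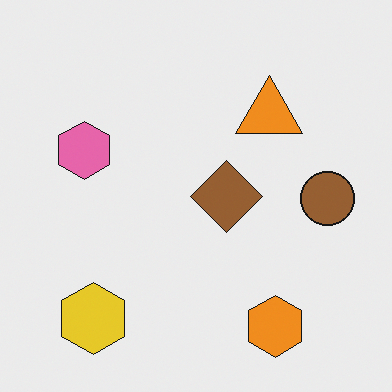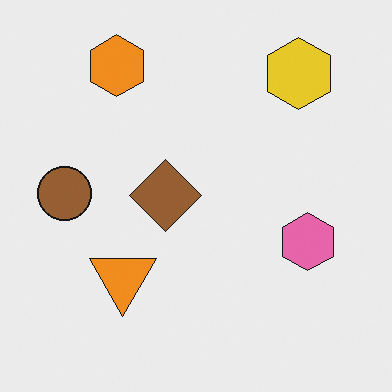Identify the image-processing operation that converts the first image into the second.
This is the original image rotated 180°.

The yellow hexagon sits in the bottom-left of the first image and the top-right of the second — consistent with a whole-image 180° rotation.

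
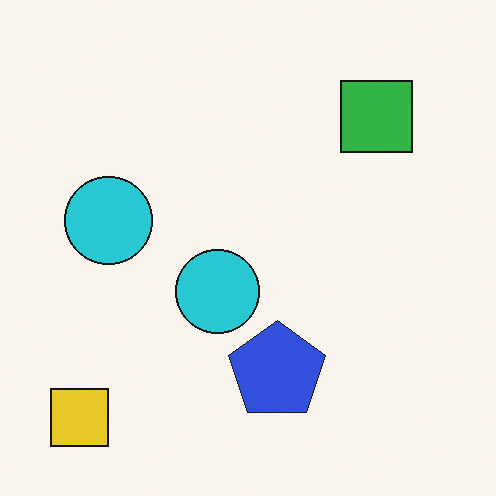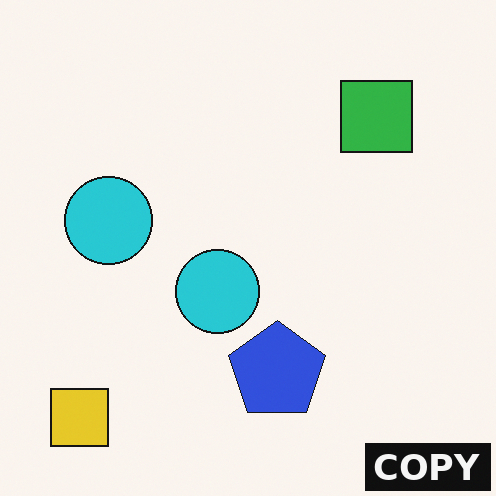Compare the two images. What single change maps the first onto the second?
This is the original image watermarked with the text "COPY" in the lower-right corner.

A dark label reading "COPY" appears in the lower-right corner.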